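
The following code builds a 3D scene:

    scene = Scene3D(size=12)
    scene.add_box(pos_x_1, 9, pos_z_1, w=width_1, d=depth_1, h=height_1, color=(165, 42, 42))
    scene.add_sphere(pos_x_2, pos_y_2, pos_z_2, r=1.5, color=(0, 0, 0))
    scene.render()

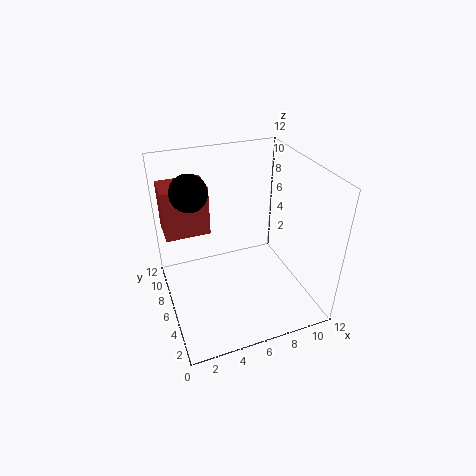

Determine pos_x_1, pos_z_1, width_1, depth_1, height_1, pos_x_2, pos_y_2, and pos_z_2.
pos_x_1 = 0.5; pos_z_1 = 5; width_1 = 4; depth_1 = 3; height_1 = 4.5; pos_x_2 = 2.5; pos_y_2 = 7.5; pos_z_2 = 10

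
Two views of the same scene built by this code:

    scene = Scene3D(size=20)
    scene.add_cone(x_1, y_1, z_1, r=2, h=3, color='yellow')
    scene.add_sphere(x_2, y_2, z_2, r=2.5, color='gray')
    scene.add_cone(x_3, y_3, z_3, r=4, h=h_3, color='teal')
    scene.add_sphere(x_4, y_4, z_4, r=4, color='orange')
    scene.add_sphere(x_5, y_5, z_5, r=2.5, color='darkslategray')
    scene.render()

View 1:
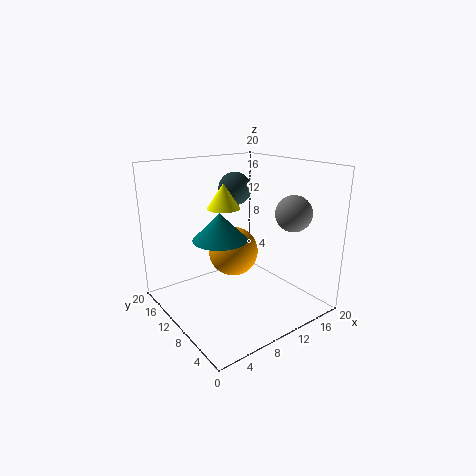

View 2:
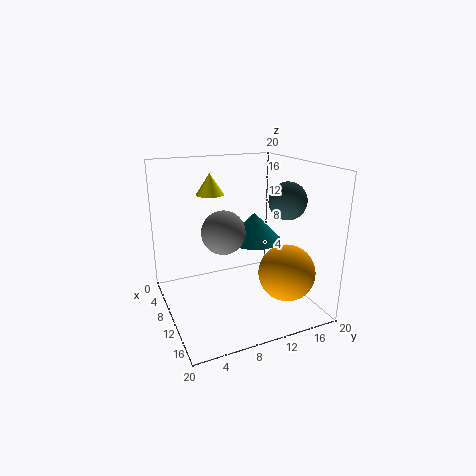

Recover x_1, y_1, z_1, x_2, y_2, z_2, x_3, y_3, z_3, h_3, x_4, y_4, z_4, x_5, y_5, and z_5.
x_1 = 6, y_1 = 7.5, z_1 = 15.5, x_2 = 16, y_2 = 5.5, z_2 = 13.5, x_3 = 9, y_3 = 13, z_3 = 9, h_3 = 4, x_4 = 13.5, y_4 = 16, z_4 = 5, x_5 = 13.5, y_5 = 15.5, z_5 = 15.5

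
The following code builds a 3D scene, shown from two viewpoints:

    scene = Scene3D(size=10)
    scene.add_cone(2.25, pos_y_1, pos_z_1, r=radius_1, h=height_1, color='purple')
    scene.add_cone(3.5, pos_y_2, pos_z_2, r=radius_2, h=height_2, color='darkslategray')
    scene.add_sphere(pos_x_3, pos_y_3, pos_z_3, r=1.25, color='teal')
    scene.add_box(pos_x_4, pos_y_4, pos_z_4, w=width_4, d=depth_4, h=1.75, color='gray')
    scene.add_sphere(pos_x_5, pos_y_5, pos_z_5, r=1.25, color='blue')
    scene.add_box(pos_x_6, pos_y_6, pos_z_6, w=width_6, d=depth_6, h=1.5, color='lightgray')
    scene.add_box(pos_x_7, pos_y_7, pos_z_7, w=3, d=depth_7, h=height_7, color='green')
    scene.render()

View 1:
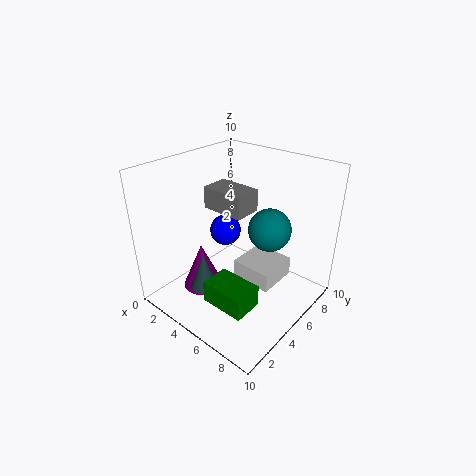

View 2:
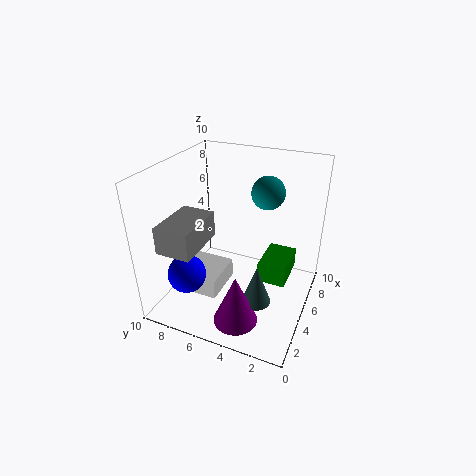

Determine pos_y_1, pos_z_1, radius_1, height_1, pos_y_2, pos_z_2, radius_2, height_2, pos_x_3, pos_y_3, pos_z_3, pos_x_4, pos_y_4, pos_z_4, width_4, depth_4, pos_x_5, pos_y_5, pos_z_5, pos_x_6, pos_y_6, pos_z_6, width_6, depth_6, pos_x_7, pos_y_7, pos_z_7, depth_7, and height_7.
pos_y_1 = 4, pos_z_1 = 0.25, radius_1 = 1.5, height_1 = 3.5, pos_y_2 = 3, pos_z_2 = 1.25, radius_2 = 1, height_2 = 2.75, pos_x_3 = 8.25, pos_y_3 = 4, pos_z_3 = 7.25, pos_x_4 = 0.5, pos_y_4 = 6.25, pos_z_4 = 5.5, width_4 = 3.5, depth_4 = 2.25, pos_x_5 = 1.75, pos_y_5 = 7.25, pos_z_5 = 3.5, pos_x_6 = 3.5, pos_y_6 = 6.25, pos_z_6 = 0.25, width_6 = 3.25, depth_6 = 3.25, pos_x_7 = 5, pos_y_7 = 1.5, pos_z_7 = 1.75, depth_7 = 2, height_7 = 1.5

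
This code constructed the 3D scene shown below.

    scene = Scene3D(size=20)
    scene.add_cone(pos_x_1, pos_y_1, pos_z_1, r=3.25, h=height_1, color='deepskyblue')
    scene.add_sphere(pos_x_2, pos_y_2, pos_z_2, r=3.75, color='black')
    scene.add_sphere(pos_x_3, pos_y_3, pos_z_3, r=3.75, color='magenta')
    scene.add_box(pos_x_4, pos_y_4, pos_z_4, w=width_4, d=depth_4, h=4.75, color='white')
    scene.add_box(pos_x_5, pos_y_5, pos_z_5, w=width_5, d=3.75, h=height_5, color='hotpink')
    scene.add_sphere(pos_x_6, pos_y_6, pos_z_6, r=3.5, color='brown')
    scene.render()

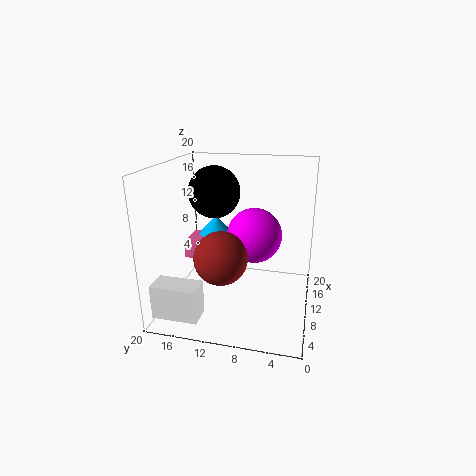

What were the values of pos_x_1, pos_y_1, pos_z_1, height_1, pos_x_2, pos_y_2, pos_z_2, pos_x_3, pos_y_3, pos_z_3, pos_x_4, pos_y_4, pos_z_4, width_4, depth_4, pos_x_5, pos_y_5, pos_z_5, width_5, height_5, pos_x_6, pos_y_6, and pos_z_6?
pos_x_1 = 14.25, pos_y_1 = 14.5, pos_z_1 = 8, height_1 = 3.5, pos_x_2 = 13, pos_y_2 = 14.25, pos_z_2 = 15.5, pos_x_3 = 10.25, pos_y_3 = 7.75, pos_z_3 = 10.5, pos_x_4 = 2.25, pos_y_4 = 13.75, pos_z_4 = 0.5, width_4 = 3.25, depth_4 = 6.25, pos_x_5 = 9.75, pos_y_5 = 14.25, pos_z_5 = 6.25, width_5 = 5, height_5 = 2.5, pos_x_6 = 5.75, pos_y_6 = 11.25, pos_z_6 = 8.75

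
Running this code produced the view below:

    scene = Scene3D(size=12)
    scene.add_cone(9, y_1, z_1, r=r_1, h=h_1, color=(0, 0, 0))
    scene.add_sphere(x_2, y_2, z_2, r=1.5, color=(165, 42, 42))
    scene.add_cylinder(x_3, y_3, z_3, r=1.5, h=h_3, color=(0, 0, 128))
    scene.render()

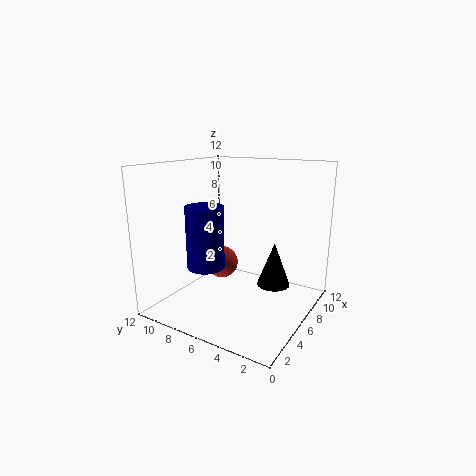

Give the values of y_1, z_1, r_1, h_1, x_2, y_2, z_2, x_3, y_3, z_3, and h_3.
y_1 = 4, z_1 = 1, r_1 = 1.5, h_1 = 4, x_2 = 8, y_2 = 9, z_2 = 2.5, x_3 = 3.5, y_3 = 7.5, z_3 = 4, h_3 = 5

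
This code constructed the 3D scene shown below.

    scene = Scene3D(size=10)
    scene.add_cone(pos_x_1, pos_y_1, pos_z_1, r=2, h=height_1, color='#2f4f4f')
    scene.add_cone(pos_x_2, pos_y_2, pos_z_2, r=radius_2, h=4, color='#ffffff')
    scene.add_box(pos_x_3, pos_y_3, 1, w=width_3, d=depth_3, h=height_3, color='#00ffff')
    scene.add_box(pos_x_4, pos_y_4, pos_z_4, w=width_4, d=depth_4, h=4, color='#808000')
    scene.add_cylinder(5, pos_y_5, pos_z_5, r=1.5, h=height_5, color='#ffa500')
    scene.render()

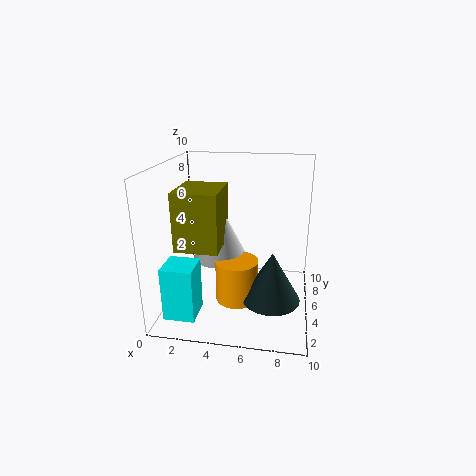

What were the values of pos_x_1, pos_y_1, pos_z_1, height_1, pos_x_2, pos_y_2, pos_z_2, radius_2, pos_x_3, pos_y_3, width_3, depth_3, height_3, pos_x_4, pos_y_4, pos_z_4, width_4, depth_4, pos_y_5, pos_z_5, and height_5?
pos_x_1 = 7.5
pos_y_1 = 4
pos_z_1 = 1
height_1 = 3.5
pos_x_2 = 3.5
pos_y_2 = 6
pos_z_2 = 3
radius_2 = 2
pos_x_3 = 1
pos_y_3 = 0.5
width_3 = 2
depth_3 = 2
height_3 = 3.5
pos_x_4 = 1
pos_y_4 = 3
pos_z_4 = 4.5
width_4 = 3
depth_4 = 3.5
pos_y_5 = 4.5
pos_z_5 = 0.5
height_5 = 3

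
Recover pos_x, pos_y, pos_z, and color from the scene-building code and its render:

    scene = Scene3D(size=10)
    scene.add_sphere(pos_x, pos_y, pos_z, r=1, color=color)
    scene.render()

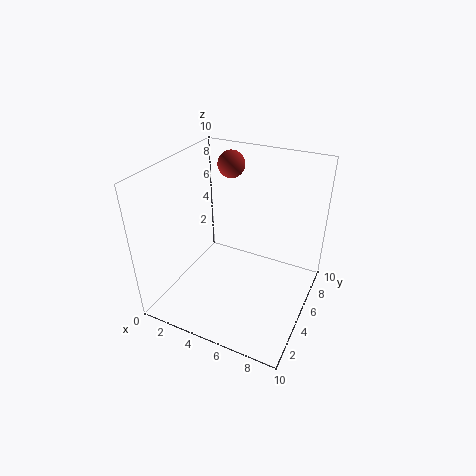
pos_x = 3, pos_y = 8, pos_z = 9, color = 'brown'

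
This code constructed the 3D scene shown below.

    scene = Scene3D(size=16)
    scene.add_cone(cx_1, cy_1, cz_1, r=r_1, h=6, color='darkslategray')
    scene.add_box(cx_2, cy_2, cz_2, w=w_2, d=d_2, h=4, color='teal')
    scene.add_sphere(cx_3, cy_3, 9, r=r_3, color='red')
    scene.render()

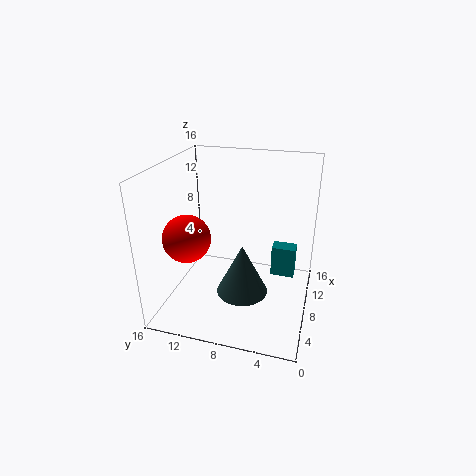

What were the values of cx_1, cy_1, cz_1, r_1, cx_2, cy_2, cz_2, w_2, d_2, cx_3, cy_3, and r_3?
cx_1 = 8
cy_1 = 7.5
cz_1 = 1
r_1 = 3
cx_2 = 13
cy_2 = 2
cz_2 = 0.5
w_2 = 2
d_2 = 3
cx_3 = 4.5
cy_3 = 12.5
r_3 = 2.5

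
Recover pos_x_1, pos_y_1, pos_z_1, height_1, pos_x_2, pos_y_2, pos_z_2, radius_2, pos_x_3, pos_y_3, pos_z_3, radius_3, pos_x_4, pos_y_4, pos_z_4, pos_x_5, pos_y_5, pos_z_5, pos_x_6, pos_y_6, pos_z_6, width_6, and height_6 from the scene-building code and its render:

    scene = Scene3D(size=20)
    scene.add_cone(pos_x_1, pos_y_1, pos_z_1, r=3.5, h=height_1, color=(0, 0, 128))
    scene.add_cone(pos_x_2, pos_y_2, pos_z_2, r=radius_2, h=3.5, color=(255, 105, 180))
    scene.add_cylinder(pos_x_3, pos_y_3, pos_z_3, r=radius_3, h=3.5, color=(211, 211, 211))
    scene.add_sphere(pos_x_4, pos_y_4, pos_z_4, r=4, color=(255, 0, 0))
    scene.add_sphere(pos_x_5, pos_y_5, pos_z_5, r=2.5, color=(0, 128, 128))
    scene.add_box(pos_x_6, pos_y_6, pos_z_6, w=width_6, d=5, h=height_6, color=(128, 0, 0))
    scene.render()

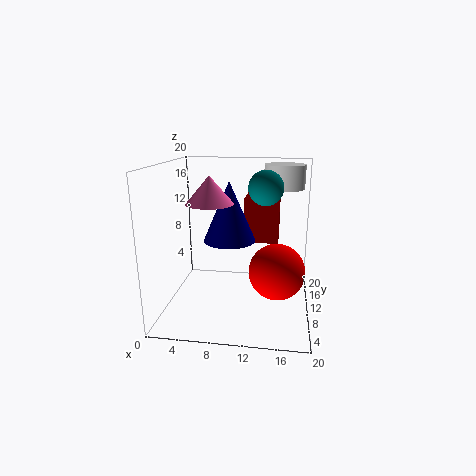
pos_x_1 = 9; pos_y_1 = 9; pos_z_1 = 10; height_1 = 8; pos_x_2 = 7; pos_y_2 = 6.5; pos_z_2 = 15.5; radius_2 = 3; pos_x_3 = 16; pos_y_3 = 16; pos_z_3 = 16; radius_3 = 3; pos_x_4 = 15.5; pos_y_4 = 10.5; pos_z_4 = 5; pos_x_5 = 13.5; pos_y_5 = 13; pos_z_5 = 16.5; pos_x_6 = 10.5; pos_y_6 = 12.5; pos_z_6 = 8.5; width_6 = 5; height_6 = 6.5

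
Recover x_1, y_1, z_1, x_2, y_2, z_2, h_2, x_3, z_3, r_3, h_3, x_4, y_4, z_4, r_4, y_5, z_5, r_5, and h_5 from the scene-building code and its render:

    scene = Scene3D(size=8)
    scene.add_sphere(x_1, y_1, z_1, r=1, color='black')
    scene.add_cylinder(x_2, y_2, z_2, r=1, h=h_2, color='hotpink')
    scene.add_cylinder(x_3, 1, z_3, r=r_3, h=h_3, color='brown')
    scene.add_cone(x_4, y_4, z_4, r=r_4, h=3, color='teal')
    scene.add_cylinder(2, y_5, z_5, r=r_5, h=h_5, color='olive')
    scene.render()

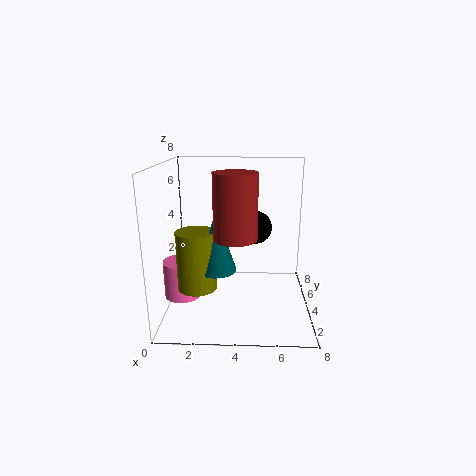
x_1 = 5, y_1 = 6, z_1 = 4, x_2 = 1, y_2 = 3, z_2 = 1, h_2 = 2, x_3 = 4, z_3 = 5, r_3 = 1, h_3 = 3, x_4 = 3, y_4 = 2, z_4 = 3, r_4 = 1, y_5 = 2, z_5 = 2, r_5 = 1, h_5 = 3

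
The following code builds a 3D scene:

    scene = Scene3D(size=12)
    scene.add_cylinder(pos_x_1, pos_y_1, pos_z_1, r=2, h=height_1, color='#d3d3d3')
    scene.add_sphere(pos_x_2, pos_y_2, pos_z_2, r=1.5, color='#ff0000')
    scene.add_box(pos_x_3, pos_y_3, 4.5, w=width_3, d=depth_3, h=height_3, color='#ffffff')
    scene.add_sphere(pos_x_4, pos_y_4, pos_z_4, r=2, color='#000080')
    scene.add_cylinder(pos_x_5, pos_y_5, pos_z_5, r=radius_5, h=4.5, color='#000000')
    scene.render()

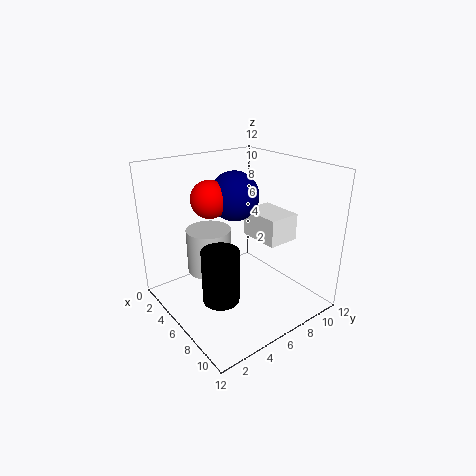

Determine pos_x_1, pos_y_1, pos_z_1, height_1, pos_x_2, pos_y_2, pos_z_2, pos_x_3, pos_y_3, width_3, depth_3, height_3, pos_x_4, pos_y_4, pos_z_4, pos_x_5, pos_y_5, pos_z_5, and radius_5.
pos_x_1 = 3; pos_y_1 = 5; pos_z_1 = 2; height_1 = 4; pos_x_2 = 5; pos_y_2 = 4; pos_z_2 = 9.5; pos_x_3 = 3; pos_y_3 = 9; width_3 = 4; depth_3 = 3; height_3 = 2.5; pos_x_4 = 5.5; pos_y_4 = 6; pos_z_4 = 9.5; pos_x_5 = 7; pos_y_5 = 3.5; pos_z_5 = 1.5; radius_5 = 1.5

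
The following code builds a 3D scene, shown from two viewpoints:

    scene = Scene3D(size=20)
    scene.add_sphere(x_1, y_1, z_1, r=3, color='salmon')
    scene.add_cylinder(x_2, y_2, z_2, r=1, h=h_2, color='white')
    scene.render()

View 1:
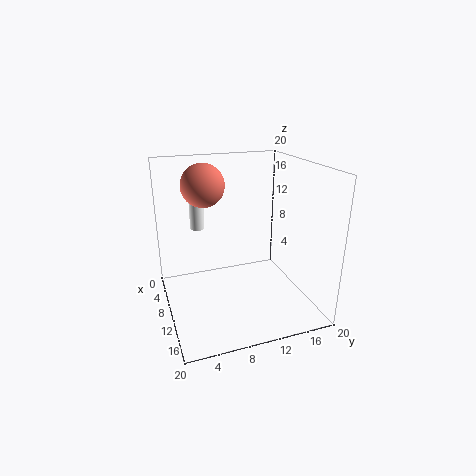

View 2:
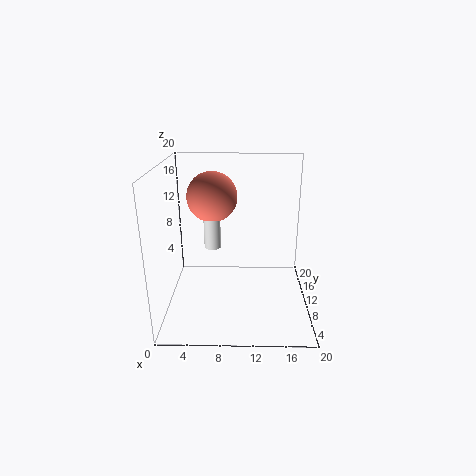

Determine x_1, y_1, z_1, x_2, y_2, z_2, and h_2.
x_1 = 7, y_1 = 6, z_1 = 17, x_2 = 7, y_2 = 5, z_2 = 11, h_2 = 6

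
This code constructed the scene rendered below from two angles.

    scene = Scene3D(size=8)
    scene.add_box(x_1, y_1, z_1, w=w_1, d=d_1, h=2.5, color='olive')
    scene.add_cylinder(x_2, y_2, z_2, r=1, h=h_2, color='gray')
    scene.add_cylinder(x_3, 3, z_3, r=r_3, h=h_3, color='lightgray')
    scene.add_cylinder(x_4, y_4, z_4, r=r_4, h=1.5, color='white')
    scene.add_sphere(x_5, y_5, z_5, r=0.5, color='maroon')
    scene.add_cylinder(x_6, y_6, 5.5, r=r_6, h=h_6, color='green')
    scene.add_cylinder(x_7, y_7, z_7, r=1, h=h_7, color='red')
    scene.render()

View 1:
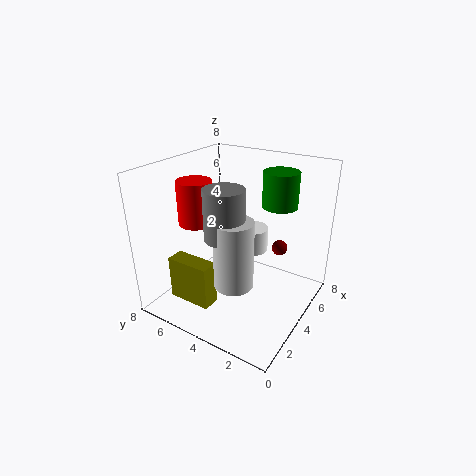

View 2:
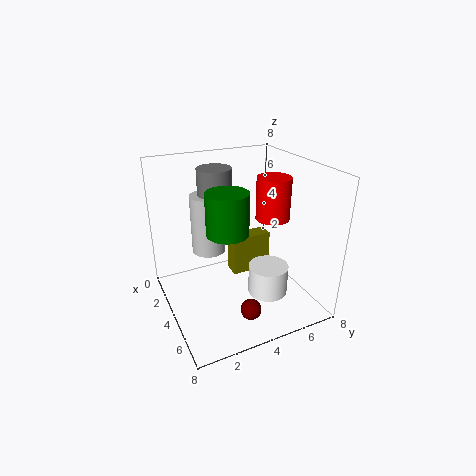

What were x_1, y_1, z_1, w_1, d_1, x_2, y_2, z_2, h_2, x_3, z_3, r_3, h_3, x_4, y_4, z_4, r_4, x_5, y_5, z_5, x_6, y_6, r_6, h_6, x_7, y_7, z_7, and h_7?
x_1 = 1.5, y_1 = 4.5, z_1 = 0.5, w_1 = 1, d_1 = 2.5, x_2 = 2, y_2 = 3.5, z_2 = 5, h_2 = 2.5, x_3 = 2, z_3 = 2.5, r_3 = 1, h_3 = 3.5, x_4 = 6.5, y_4 = 4.5, z_4 = 2, r_4 = 1, x_5 = 7.5, y_5 = 3, z_5 = 2, x_6 = 6, y_6 = 2.5, r_6 = 1, h_6 = 2, x_7 = 3.5, y_7 = 6.5, z_7 = 4.5, h_7 = 2.5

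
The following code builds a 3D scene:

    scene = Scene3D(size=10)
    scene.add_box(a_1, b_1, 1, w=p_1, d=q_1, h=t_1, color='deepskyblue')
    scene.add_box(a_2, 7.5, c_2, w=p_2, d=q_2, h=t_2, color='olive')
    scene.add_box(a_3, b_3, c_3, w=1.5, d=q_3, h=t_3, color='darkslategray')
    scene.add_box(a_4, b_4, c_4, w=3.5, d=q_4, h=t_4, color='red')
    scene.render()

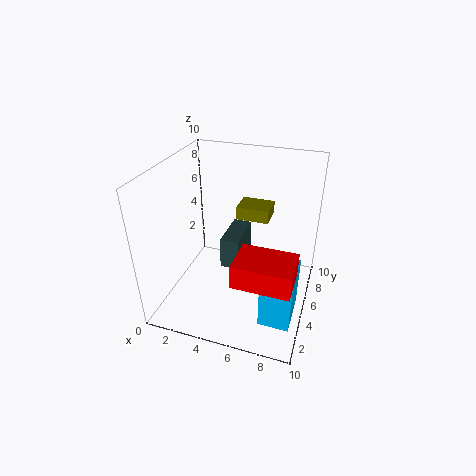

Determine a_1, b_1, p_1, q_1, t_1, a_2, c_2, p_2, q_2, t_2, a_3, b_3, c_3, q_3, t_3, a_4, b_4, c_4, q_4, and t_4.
a_1 = 7.5; b_1 = 1.5; p_1 = 2; q_1 = 3; t_1 = 3.5; a_2 = 4; c_2 = 5; p_2 = 2.5; q_2 = 2; t_2 = 1; a_3 = 3; b_3 = 6.5; c_3 = 1; q_3 = 3.5; t_3 = 2.5; a_4 = 6; b_4 = 0.5; c_4 = 4.5; q_4 = 2.5; t_4 = 1.5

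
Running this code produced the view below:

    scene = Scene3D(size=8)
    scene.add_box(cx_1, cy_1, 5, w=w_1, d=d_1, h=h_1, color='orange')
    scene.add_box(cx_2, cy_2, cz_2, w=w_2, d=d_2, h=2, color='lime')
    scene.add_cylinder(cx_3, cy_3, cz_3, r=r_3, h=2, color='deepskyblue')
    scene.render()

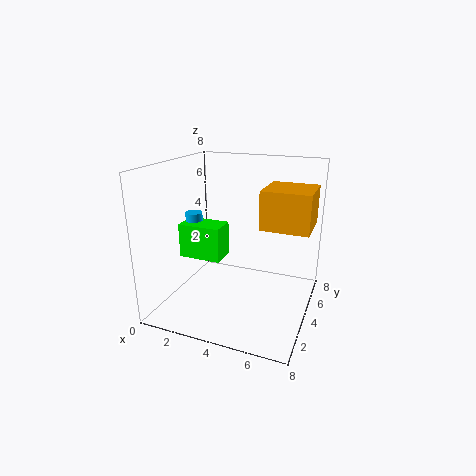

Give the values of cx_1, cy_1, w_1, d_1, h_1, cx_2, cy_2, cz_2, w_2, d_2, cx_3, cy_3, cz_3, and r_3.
cx_1 = 5.5; cy_1 = 3; w_1 = 2.5; d_1 = 2.5; h_1 = 2; cx_2 = 0.5; cy_2 = 3.5; cz_2 = 2.5; w_2 = 2.5; d_2 = 1.5; cx_3 = 1; cy_3 = 4.5; cz_3 = 3; r_3 = 0.5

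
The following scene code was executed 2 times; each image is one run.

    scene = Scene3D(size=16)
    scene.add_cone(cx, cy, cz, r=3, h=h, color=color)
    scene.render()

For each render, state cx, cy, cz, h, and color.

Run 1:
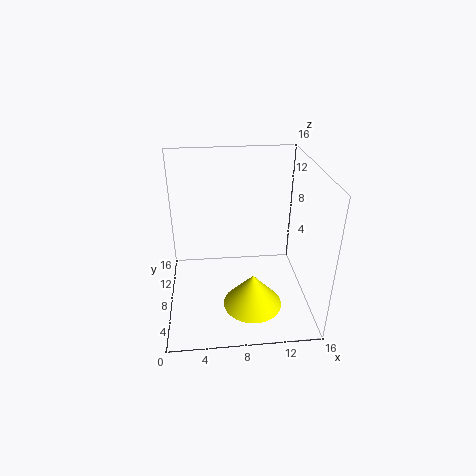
cx = 9
cy = 3
cz = 3
h = 3.5
color = 'yellow'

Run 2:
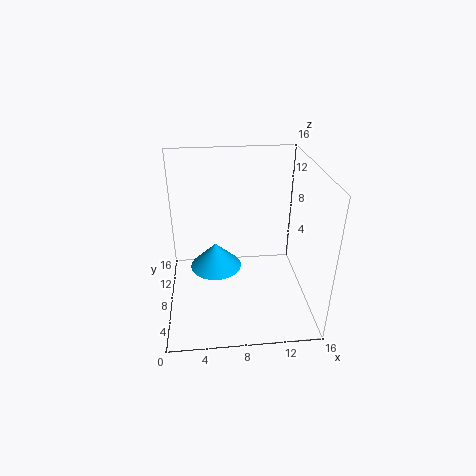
cx = 5.5
cy = 9.5
cz = 3.5
h = 3
color = 'deepskyblue'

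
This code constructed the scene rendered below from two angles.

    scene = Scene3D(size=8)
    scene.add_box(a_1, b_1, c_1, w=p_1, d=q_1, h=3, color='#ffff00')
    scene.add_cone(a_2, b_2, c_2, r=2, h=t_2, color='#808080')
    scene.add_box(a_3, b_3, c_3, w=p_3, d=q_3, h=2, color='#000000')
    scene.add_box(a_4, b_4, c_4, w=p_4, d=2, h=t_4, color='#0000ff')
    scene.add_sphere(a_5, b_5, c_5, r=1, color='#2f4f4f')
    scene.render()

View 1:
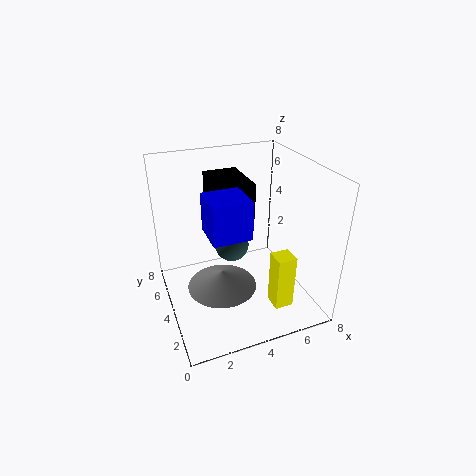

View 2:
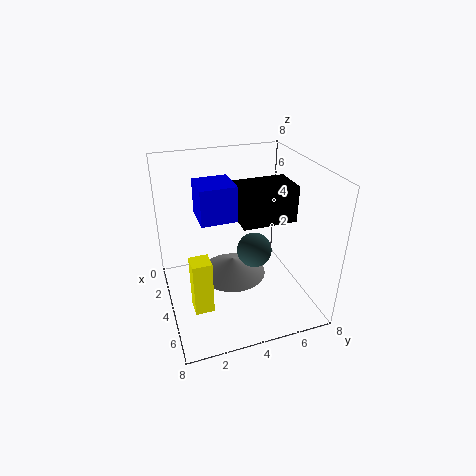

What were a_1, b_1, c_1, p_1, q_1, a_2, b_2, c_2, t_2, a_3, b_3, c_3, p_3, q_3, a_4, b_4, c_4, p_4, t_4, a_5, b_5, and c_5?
a_1 = 5
b_1 = 1
c_1 = 1
p_1 = 1
q_1 = 1
a_2 = 3
b_2 = 4
c_2 = 1
t_2 = 1
a_3 = 3
b_3 = 4
c_3 = 5
p_3 = 2
q_3 = 3
a_4 = 2
b_4 = 2
c_4 = 5
p_4 = 2
t_4 = 2
a_5 = 4
b_5 = 5
c_5 = 3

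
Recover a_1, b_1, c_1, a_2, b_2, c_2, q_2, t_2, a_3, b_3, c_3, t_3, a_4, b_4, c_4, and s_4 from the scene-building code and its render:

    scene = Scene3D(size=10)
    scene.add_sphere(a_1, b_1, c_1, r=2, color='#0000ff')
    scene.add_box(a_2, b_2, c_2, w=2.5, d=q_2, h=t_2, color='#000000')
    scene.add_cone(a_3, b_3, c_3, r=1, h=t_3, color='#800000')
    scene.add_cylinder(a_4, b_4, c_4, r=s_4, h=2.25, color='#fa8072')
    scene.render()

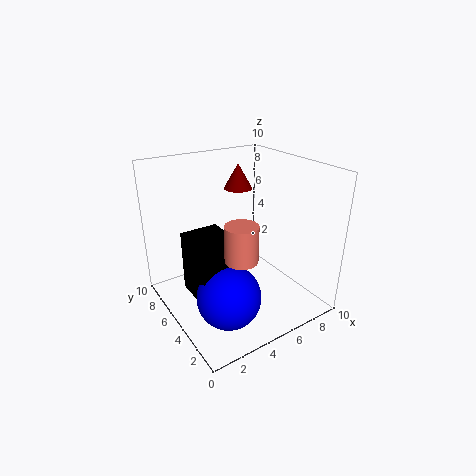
a_1 = 2.5, b_1 = 2.25, c_1 = 2.75, a_2 = 1, b_2 = 2.5, c_2 = 2.25, q_2 = 3, t_2 = 4, a_3 = 6, b_3 = 6.5, c_3 = 8, t_3 = 1.75, a_4 = 3.25, b_4 = 2, c_4 = 5.25, s_4 = 1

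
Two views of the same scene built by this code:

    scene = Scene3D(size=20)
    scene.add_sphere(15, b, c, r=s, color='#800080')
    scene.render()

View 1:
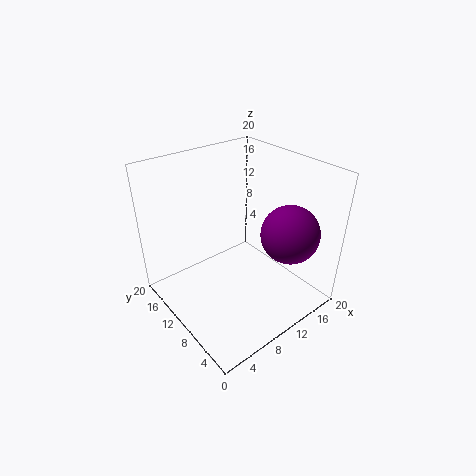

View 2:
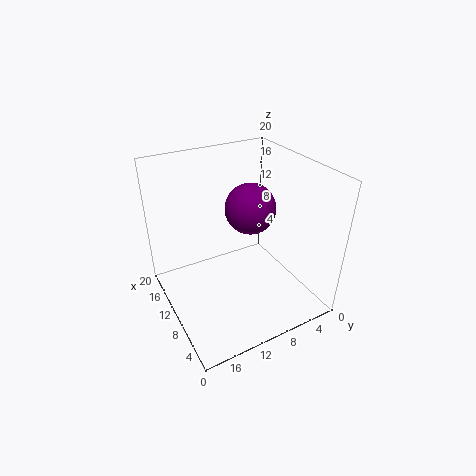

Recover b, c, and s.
b = 5
c = 11
s = 4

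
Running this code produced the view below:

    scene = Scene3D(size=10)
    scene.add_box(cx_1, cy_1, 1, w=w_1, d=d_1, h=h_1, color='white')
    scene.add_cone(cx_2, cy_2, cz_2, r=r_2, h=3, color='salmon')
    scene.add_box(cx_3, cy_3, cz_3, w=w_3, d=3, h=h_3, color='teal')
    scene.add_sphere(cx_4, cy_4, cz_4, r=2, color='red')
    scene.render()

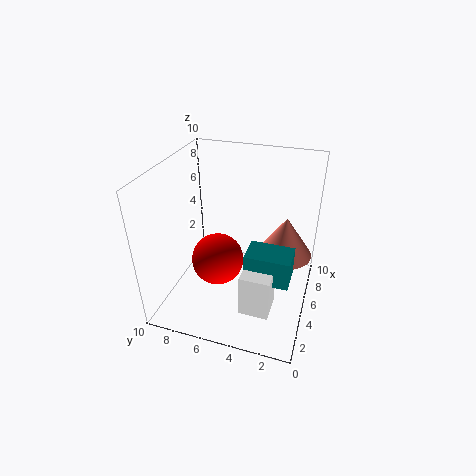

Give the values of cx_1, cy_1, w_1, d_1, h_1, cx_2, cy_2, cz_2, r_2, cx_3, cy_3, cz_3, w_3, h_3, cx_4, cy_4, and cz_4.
cx_1 = 2, cy_1 = 2, w_1 = 2, d_1 = 2, h_1 = 3, cx_2 = 7, cy_2 = 2, cz_2 = 3, r_2 = 2, cx_3 = 3, cy_3 = 1, cz_3 = 3, w_3 = 2, h_3 = 2, cx_4 = 6, cy_4 = 7, cz_4 = 2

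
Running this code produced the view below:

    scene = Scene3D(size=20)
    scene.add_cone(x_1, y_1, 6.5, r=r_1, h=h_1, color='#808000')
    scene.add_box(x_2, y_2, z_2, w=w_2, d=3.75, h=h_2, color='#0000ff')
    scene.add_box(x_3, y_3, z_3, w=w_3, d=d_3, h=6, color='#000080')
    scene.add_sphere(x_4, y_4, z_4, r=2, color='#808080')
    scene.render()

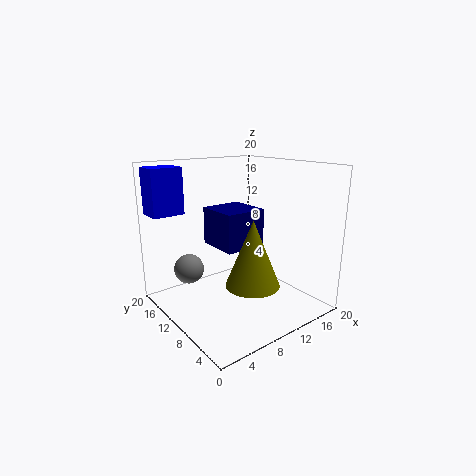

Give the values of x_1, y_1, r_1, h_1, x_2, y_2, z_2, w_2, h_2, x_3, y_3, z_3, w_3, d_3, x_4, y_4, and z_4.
x_1 = 7, y_1 = 3.25, r_1 = 3.25, h_1 = 8, x_2 = 0.5, y_2 = 15.75, z_2 = 13, w_2 = 4.5, h_2 = 6.5, x_3 = 10.5, y_3 = 12.75, z_3 = 6.5, w_3 = 6.75, d_3 = 7, x_4 = 3.5, y_4 = 12.5, z_4 = 6.25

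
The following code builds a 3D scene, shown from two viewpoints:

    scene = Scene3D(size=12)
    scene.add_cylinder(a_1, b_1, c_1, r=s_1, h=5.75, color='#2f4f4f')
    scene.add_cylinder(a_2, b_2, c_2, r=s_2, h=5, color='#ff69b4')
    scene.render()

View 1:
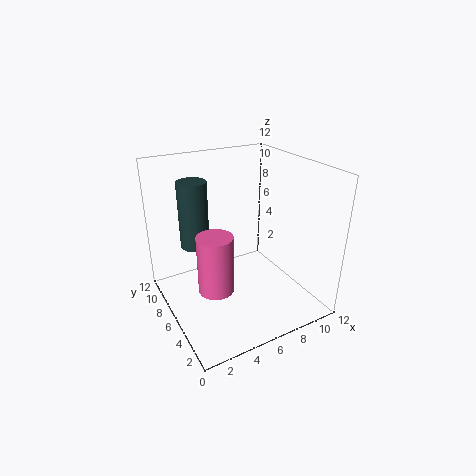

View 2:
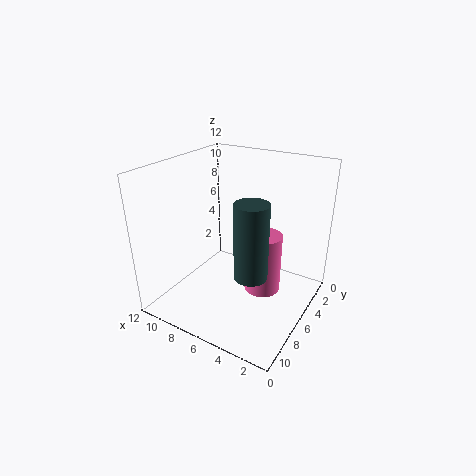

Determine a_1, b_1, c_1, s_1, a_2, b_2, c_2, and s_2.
a_1 = 3.25, b_1 = 8.75, c_1 = 4.75, s_1 = 1.25, a_2 = 3.75, b_2 = 5.75, c_2 = 1.75, s_2 = 1.5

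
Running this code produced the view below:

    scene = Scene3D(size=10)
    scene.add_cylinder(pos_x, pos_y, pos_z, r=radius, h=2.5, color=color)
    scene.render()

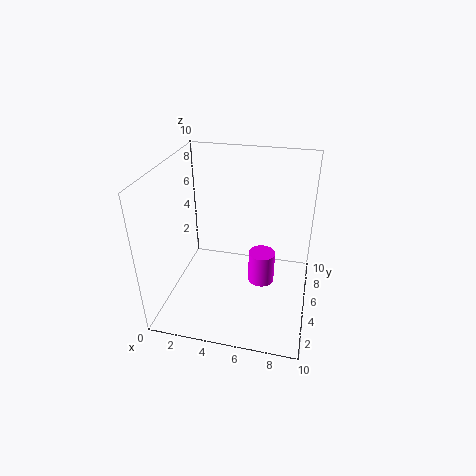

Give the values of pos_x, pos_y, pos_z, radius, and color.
pos_x = 6.5
pos_y = 6.5
pos_z = 0.5
radius = 1
color = 'magenta'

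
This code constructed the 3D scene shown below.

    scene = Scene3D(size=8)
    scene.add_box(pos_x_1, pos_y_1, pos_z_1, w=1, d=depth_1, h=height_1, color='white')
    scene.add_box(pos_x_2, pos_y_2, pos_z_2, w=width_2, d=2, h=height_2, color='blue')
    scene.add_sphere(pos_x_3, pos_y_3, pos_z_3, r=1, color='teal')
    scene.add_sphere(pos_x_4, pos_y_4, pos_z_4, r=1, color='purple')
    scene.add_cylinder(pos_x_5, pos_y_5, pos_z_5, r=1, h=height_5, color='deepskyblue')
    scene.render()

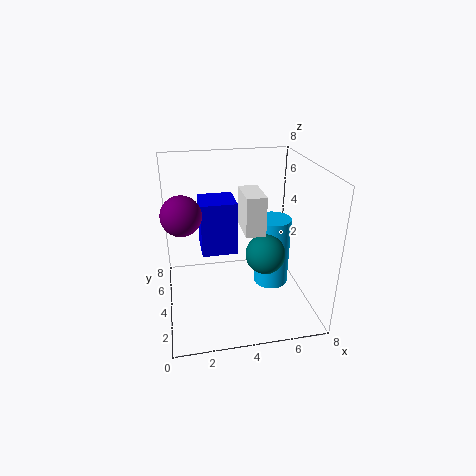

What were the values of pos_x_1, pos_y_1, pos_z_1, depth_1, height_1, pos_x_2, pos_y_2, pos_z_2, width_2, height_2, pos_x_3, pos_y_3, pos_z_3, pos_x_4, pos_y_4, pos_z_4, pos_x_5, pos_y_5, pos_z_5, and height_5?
pos_x_1 = 4, pos_y_1 = 2, pos_z_1 = 5, depth_1 = 2, height_1 = 2, pos_x_2 = 2, pos_y_2 = 4, pos_z_2 = 3, width_2 = 2, height_2 = 3, pos_x_3 = 5, pos_y_3 = 2, pos_z_3 = 4, pos_x_4 = 1, pos_y_4 = 3, pos_z_4 = 6, pos_x_5 = 6, pos_y_5 = 4, pos_z_5 = 1, height_5 = 4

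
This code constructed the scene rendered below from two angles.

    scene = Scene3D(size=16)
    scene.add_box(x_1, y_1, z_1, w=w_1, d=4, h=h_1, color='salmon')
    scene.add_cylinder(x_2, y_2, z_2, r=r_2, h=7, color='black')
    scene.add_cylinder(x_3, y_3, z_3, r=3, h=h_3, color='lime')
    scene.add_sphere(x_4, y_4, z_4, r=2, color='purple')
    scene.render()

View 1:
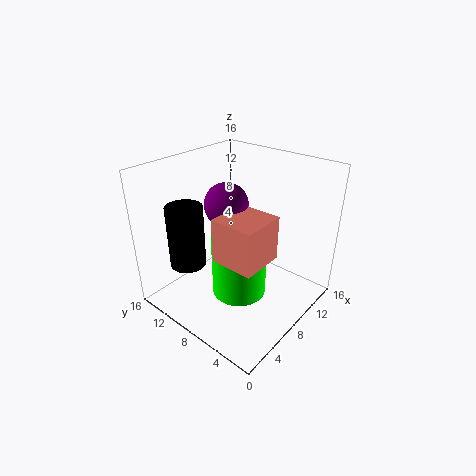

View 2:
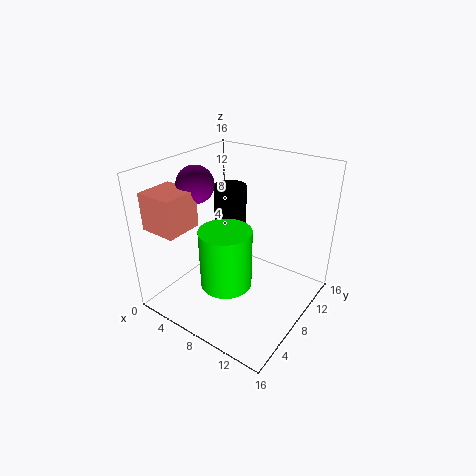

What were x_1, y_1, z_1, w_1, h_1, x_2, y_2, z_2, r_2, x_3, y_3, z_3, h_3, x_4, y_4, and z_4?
x_1 = 1
y_1 = 1
z_1 = 10
w_1 = 4
h_1 = 4
x_2 = 4
y_2 = 12
z_2 = 5
r_2 = 2
x_3 = 7
y_3 = 7
z_3 = 2
h_3 = 7
x_4 = 4
y_4 = 6
z_4 = 14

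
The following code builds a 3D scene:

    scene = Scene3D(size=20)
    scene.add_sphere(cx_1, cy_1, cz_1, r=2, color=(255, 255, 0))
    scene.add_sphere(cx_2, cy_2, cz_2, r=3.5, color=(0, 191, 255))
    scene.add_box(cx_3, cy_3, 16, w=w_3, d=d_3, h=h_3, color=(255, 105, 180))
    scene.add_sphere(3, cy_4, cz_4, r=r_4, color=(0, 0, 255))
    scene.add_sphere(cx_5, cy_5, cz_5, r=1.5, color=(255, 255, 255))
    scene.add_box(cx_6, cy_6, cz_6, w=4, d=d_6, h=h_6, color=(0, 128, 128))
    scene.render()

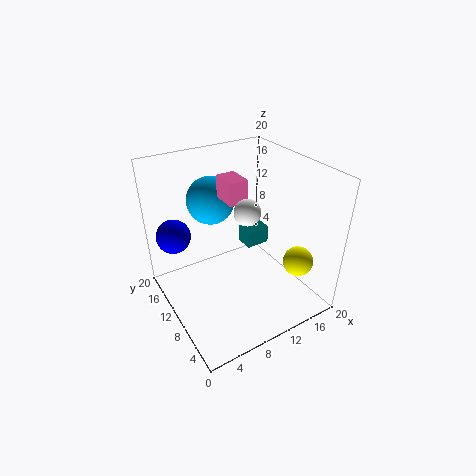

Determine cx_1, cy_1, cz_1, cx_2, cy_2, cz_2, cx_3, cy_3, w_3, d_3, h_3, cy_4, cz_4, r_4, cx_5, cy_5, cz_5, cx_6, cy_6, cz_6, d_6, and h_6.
cx_1 = 15.5
cy_1 = 3.5
cz_1 = 8
cx_2 = 9
cy_2 = 16
cz_2 = 13.5
cx_3 = 8
cy_3 = 8.5
w_3 = 2.5
d_3 = 3.5
h_3 = 3
cy_4 = 16.5
cz_4 = 9
r_4 = 2.5
cx_5 = 7.5
cy_5 = 4
cz_5 = 17.5
cx_6 = 15.5
cy_6 = 15.5
cz_6 = 3
d_6 = 3
h_6 = 3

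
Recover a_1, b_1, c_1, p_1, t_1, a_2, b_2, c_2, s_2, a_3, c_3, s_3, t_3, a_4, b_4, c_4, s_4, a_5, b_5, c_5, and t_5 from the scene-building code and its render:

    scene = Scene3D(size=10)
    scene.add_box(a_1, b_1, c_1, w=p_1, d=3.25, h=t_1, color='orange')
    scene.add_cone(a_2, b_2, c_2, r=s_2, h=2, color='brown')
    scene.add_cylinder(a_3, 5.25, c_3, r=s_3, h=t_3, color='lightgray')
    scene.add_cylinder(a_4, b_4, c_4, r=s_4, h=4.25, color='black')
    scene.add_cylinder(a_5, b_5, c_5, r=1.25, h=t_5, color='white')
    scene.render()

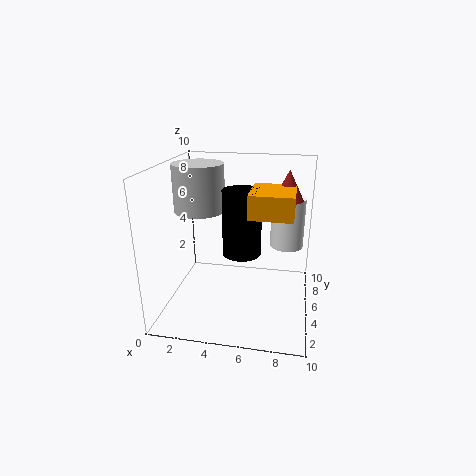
a_1 = 6; b_1 = 2.5; c_1 = 7.25; p_1 = 2.75; t_1 = 1.5; a_2 = 8.25; b_2 = 5.5; c_2 = 7.75; s_2 = 1; a_3 = 2.25; c_3 = 6.75; s_3 = 1.75; t_3 = 3.25; a_4 = 5.5; b_4 = 3.75; c_4 = 4.5; s_4 = 1.25; a_5 = 8.25; b_5 = 7.75; c_5 = 3.5; t_5 = 3.75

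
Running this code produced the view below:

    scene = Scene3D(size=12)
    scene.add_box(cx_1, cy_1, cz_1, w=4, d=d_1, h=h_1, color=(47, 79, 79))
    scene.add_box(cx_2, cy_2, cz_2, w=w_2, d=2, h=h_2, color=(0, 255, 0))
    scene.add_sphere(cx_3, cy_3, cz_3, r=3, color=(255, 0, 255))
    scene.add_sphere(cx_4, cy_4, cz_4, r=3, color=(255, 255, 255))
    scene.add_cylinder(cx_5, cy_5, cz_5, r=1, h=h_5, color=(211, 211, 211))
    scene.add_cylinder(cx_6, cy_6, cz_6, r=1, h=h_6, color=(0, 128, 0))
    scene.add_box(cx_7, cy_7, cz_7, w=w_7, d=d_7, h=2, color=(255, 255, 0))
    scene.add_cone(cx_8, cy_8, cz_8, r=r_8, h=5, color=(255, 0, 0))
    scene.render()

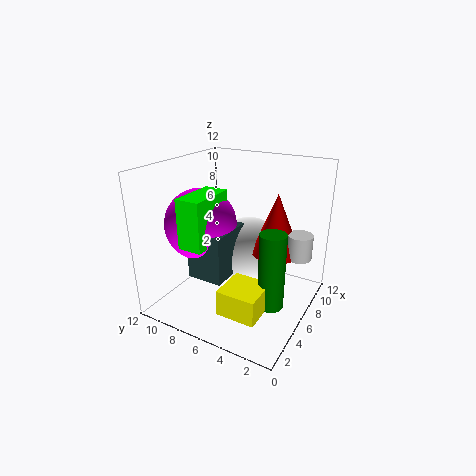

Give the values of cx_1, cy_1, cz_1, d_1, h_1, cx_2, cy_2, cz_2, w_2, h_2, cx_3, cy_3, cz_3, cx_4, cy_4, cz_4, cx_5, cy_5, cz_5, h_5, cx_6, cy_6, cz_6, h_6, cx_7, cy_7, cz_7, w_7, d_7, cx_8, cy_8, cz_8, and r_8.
cx_1 = 3; cy_1 = 6; cz_1 = 3; d_1 = 3; h_1 = 4; cx_2 = 2; cy_2 = 7; cz_2 = 6; w_2 = 4; h_2 = 4; cx_3 = 5; cy_3 = 9; cz_3 = 7; cx_4 = 8; cy_4 = 6; cz_4 = 4; cx_5 = 7; cy_5 = 1; cz_5 = 5; h_5 = 2; cx_6 = 4; cy_6 = 2; cz_6 = 2; h_6 = 6; cx_7 = 1; cy_7 = 2; cz_7 = 2; w_7 = 3; d_7 = 3; cx_8 = 7; cy_8 = 3; cz_8 = 5; r_8 = 2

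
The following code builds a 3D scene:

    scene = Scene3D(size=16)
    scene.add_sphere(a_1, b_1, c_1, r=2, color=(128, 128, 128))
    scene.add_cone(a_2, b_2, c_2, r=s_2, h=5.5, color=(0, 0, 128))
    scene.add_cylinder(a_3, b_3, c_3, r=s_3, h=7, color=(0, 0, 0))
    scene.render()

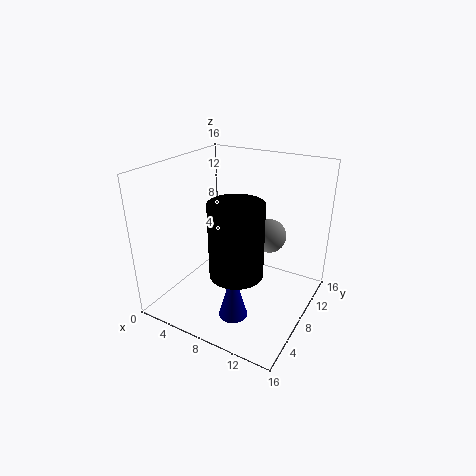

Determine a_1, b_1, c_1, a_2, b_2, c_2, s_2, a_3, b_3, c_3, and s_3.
a_1 = 10; b_1 = 12; c_1 = 7; a_2 = 10; b_2 = 3.5; c_2 = 1.5; s_2 = 1.5; a_3 = 11; b_3 = 2.5; c_3 = 7.5; s_3 = 2.5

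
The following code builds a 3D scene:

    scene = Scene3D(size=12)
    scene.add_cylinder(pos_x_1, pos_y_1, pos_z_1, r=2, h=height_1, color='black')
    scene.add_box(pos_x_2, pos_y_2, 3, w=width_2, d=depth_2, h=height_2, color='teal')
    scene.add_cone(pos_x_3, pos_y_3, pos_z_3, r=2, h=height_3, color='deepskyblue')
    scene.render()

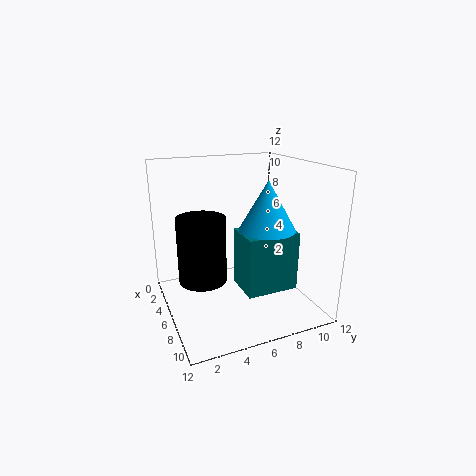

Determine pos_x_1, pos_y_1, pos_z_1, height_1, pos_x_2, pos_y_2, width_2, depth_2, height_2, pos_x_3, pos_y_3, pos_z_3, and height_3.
pos_x_1 = 5.5, pos_y_1 = 3, pos_z_1 = 2.5, height_1 = 5.5, pos_x_2 = 7.5, pos_y_2 = 5, width_2 = 3, depth_2 = 4, height_2 = 4.5, pos_x_3 = 10, pos_y_3 = 6.5, pos_z_3 = 8, height_3 = 3.5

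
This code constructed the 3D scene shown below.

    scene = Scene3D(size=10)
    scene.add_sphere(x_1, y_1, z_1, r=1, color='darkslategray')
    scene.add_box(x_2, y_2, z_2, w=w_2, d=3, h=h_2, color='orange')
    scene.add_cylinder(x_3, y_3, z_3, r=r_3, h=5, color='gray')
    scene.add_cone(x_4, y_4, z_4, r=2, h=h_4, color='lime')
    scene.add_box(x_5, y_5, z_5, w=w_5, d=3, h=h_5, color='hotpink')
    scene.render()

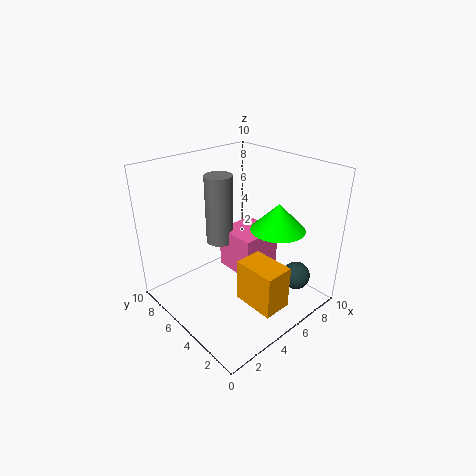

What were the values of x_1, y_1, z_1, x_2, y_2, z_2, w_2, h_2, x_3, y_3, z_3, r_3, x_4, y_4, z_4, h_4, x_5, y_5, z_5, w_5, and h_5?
x_1 = 8
y_1 = 2
z_1 = 2
x_2 = 4
y_2 = 1
z_2 = 1
w_2 = 2
h_2 = 3
x_3 = 5
y_3 = 7
z_3 = 4
r_3 = 1
x_4 = 8
y_4 = 4
z_4 = 5
h_4 = 2
x_5 = 5
y_5 = 4
z_5 = 2
w_5 = 3
h_5 = 3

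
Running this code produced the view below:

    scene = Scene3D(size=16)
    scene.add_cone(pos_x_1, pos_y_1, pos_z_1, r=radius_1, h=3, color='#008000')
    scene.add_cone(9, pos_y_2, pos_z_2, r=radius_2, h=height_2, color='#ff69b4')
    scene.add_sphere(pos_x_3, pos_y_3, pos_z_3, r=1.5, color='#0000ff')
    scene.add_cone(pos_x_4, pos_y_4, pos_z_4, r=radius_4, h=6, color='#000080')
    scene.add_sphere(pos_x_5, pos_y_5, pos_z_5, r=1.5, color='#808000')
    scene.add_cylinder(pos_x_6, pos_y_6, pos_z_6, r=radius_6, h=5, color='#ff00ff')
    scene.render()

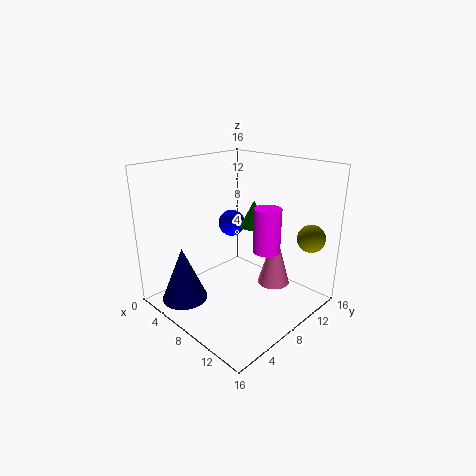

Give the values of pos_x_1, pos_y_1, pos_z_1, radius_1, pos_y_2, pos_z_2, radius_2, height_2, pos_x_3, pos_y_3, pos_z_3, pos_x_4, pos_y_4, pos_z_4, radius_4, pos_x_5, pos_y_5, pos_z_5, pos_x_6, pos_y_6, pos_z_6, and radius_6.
pos_x_1 = 8.5
pos_y_1 = 10
pos_z_1 = 9
radius_1 = 1.5
pos_y_2 = 13.5
pos_z_2 = 0.5
radius_2 = 2
height_2 = 7
pos_x_3 = 6
pos_y_3 = 9
pos_z_3 = 9
pos_x_4 = 5
pos_y_4 = 2.5
pos_z_4 = 1.5
radius_4 = 2.5
pos_x_5 = 14.5
pos_y_5 = 12.5
pos_z_5 = 8.5
pos_x_6 = 10.5
pos_y_6 = 10
pos_z_6 = 6.5
radius_6 = 1.5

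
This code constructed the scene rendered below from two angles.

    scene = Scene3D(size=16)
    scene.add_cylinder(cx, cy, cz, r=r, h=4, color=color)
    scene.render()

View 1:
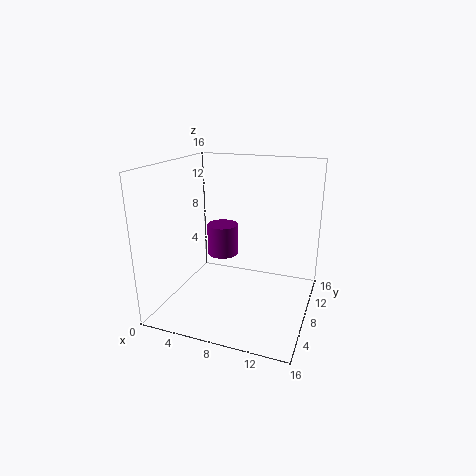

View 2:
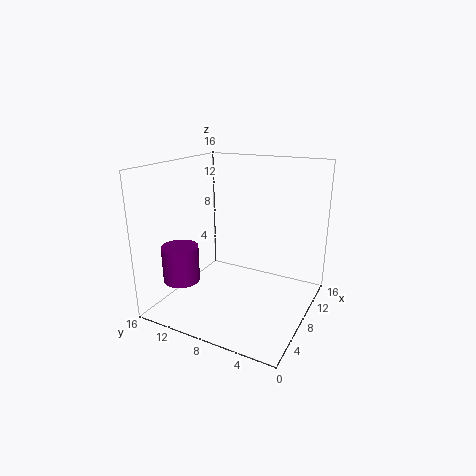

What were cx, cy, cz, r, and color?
cx = 4
cy = 13
cz = 3.5
r = 2
color = 'purple'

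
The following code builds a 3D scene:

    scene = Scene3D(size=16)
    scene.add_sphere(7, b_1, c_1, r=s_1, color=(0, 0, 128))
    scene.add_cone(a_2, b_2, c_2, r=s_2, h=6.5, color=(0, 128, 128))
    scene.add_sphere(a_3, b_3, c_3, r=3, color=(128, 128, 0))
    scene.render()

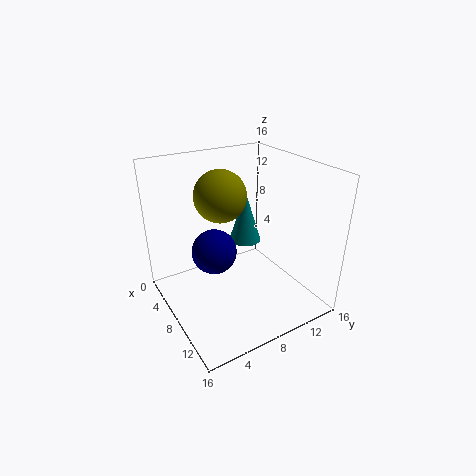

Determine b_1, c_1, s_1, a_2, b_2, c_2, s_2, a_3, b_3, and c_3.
b_1 = 5.5, c_1 = 6.5, s_1 = 2.5, a_2 = 4, b_2 = 11.5, c_2 = 5, s_2 = 2, a_3 = 5, b_3 = 7.5, c_3 = 12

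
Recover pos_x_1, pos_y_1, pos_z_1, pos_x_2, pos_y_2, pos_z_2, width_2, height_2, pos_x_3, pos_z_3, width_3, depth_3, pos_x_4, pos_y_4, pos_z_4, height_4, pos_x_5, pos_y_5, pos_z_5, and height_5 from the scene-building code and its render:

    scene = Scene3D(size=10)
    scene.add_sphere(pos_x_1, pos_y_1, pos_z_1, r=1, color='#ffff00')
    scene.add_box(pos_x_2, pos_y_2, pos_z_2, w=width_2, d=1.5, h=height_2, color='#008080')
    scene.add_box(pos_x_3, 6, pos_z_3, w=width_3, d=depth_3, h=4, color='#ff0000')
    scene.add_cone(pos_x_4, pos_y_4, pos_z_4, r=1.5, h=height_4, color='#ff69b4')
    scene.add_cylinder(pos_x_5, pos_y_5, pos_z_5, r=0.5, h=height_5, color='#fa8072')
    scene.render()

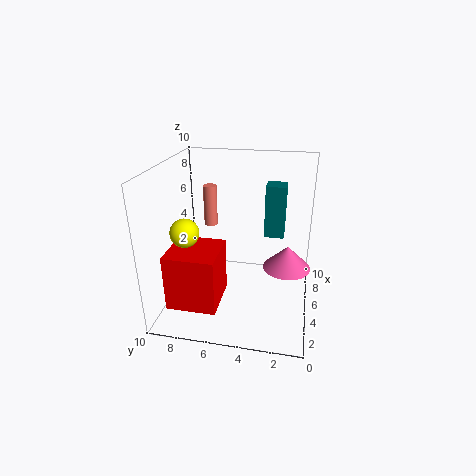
pos_x_1 = 4
pos_y_1 = 8.5
pos_z_1 = 5.5
pos_x_2 = 7.5
pos_y_2 = 2
pos_z_2 = 4
width_2 = 1.5
height_2 = 4
pos_x_3 = 2
pos_z_3 = 0.5
width_3 = 3.5
depth_3 = 3.5
pos_x_4 = 3.5
pos_y_4 = 1.5
pos_z_4 = 4
height_4 = 1.5
pos_x_5 = 7
pos_y_5 = 7.5
pos_z_5 = 5
height_5 = 3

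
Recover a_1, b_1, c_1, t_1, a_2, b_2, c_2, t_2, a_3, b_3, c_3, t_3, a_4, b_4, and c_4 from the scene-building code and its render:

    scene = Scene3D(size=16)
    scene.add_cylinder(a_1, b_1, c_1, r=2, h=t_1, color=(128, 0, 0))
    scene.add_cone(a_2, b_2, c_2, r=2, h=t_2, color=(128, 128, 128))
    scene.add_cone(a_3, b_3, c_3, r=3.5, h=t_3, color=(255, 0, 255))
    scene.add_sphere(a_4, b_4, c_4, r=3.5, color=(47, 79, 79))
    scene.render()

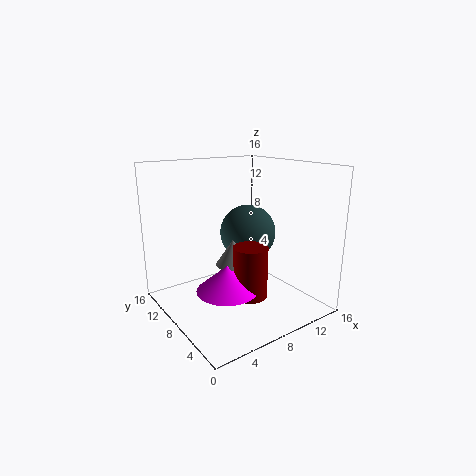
a_1 = 9
b_1 = 7
c_1 = 1
t_1 = 6
a_2 = 8
b_2 = 9
c_2 = 4.5
t_2 = 3
a_3 = 6.5
b_3 = 8
c_3 = 2
t_3 = 3
a_4 = 12
b_4 = 11.5
c_4 = 7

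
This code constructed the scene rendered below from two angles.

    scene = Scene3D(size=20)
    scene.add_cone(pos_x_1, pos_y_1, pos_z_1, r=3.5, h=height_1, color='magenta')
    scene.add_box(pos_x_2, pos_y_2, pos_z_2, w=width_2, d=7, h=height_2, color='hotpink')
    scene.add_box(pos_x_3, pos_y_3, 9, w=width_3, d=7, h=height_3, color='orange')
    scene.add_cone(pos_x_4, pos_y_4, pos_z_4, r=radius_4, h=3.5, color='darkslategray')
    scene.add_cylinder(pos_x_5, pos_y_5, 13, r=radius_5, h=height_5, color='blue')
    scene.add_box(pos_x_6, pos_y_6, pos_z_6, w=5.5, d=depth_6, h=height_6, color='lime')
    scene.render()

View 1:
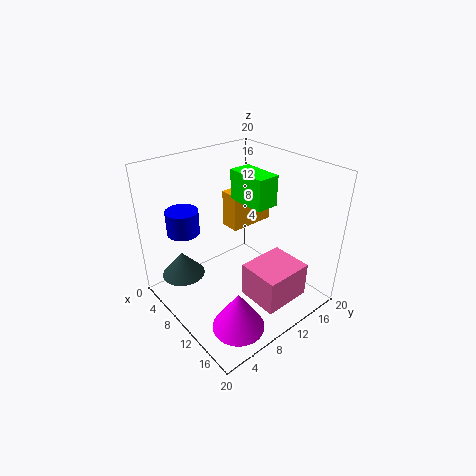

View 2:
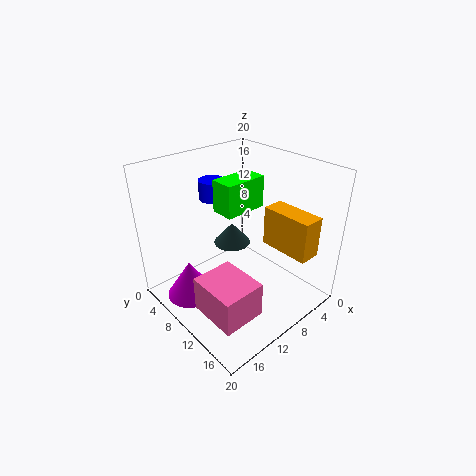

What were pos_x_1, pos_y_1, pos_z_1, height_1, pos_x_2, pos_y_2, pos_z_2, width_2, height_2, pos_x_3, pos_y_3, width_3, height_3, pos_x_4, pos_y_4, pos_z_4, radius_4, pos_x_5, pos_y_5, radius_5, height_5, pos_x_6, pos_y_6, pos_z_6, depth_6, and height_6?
pos_x_1 = 15.5; pos_y_1 = 5.5; pos_z_1 = 0.5; height_1 = 5.5; pos_x_2 = 11.5; pos_y_2 = 9.5; pos_z_2 = 1.5; width_2 = 6; height_2 = 5; pos_x_3 = 4; pos_y_3 = 12; width_3 = 3; height_3 = 5.5; pos_x_4 = 5.5; pos_y_4 = 3.5; pos_z_4 = 4.5; radius_4 = 3; pos_x_5 = 8.5; pos_y_5 = 2.5; radius_5 = 2; height_5 = 3; pos_x_6 = 8.5; pos_y_6 = 10; pos_z_6 = 15.5; depth_6 = 3; height_6 = 4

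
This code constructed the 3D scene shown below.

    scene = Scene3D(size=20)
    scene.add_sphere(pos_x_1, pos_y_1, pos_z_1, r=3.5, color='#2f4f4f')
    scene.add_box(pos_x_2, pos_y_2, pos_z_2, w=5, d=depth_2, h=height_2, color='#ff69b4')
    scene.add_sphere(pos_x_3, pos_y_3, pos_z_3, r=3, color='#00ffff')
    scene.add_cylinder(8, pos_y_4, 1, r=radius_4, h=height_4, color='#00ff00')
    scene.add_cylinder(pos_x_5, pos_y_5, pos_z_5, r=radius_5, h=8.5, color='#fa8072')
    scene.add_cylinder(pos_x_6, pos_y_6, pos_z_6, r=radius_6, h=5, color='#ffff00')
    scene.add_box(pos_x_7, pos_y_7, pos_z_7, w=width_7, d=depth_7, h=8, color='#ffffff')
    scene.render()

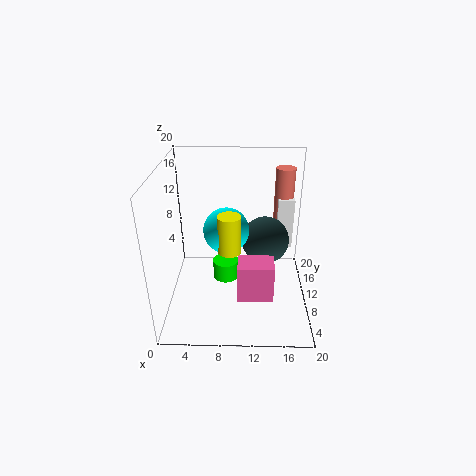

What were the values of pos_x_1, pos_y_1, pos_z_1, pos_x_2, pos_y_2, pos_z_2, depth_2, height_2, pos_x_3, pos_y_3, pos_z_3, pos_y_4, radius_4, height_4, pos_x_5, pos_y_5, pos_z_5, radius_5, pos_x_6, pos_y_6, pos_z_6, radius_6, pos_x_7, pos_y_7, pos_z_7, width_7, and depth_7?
pos_x_1 = 14
pos_y_1 = 13
pos_z_1 = 8
pos_x_2 = 10
pos_y_2 = 6
pos_z_2 = 2
depth_2 = 3.5
height_2 = 5.5
pos_x_3 = 8.5
pos_y_3 = 8.5
pos_z_3 = 12
pos_y_4 = 13.5
radius_4 = 2
height_4 = 3
pos_x_5 = 17
pos_y_5 = 18
pos_z_5 = 9
radius_5 = 1.5
pos_x_6 = 9
pos_y_6 = 6.5
pos_z_6 = 10
radius_6 = 1.5
pos_x_7 = 16
pos_y_7 = 16
pos_z_7 = 5
width_7 = 2.5
depth_7 = 3.5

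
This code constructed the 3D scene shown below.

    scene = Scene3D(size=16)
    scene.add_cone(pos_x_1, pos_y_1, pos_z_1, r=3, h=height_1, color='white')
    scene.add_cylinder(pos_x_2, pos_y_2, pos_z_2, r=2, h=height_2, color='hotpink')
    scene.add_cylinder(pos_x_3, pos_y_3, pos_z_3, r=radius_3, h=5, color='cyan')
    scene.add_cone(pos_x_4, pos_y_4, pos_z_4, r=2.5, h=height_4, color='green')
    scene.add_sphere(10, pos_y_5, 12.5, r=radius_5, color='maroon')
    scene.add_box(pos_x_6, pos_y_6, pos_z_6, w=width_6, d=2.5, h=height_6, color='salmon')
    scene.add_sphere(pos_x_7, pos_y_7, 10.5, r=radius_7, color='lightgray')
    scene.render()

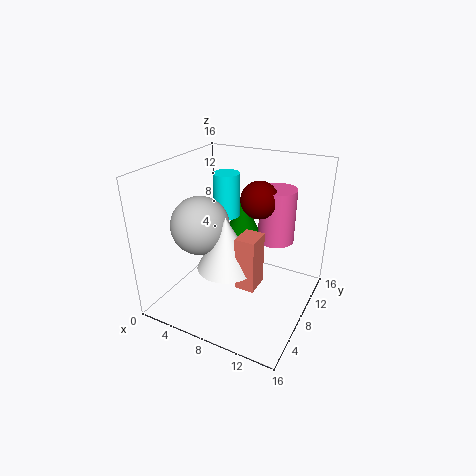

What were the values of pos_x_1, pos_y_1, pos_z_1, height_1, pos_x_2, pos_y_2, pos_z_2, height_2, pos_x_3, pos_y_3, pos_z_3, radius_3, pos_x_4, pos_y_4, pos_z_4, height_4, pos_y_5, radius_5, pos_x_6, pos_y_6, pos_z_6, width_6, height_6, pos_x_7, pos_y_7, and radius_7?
pos_x_1 = 8.5
pos_y_1 = 4.5
pos_z_1 = 6.5
height_1 = 5.5
pos_x_2 = 11.5
pos_y_2 = 10.5
pos_z_2 = 7.5
height_2 = 6
pos_x_3 = 5.5
pos_y_3 = 10
pos_z_3 = 9.5
radius_3 = 1.5
pos_x_4 = 6
pos_y_4 = 13
pos_z_4 = 5.5
height_4 = 5
pos_y_5 = 9
radius_5 = 2
pos_x_6 = 10
pos_y_6 = 3.5
pos_z_6 = 5
width_6 = 2
height_6 = 5.5
pos_x_7 = 5.5
pos_y_7 = 4.5
radius_7 = 3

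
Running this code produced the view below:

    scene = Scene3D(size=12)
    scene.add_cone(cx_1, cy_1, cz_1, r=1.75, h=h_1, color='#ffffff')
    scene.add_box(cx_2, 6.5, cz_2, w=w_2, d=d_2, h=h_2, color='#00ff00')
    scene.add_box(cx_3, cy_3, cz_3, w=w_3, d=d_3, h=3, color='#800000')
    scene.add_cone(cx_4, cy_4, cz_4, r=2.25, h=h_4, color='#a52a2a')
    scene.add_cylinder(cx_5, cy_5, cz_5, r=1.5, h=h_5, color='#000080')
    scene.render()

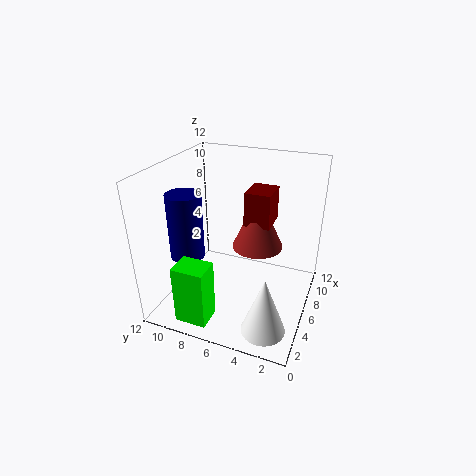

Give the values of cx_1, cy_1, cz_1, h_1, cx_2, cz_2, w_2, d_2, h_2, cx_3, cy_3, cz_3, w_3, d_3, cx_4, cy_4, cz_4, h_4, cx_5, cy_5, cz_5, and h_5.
cx_1 = 2.5
cy_1 = 2.5
cz_1 = 0.25
h_1 = 4.75
cx_2 = 0.25
cz_2 = 1
w_2 = 2
d_2 = 2.5
h_2 = 4.75
cx_3 = 7.25
cy_3 = 3.75
cz_3 = 6.5
w_3 = 2.75
d_3 = 2.25
cx_4 = 8.25
cy_4 = 5
cz_4 = 4.25
h_4 = 5
cx_5 = 5.25
cy_5 = 10.5
cz_5 = 3.75
h_5 = 5.75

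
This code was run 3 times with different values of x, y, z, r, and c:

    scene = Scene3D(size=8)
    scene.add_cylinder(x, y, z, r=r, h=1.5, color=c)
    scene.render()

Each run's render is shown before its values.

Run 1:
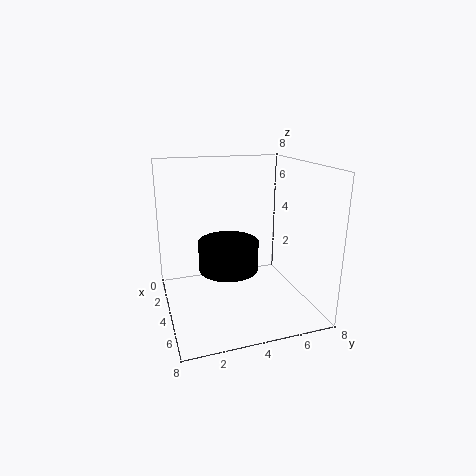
x = 5.5; y = 3; z = 3; r = 1.5; c = 'black'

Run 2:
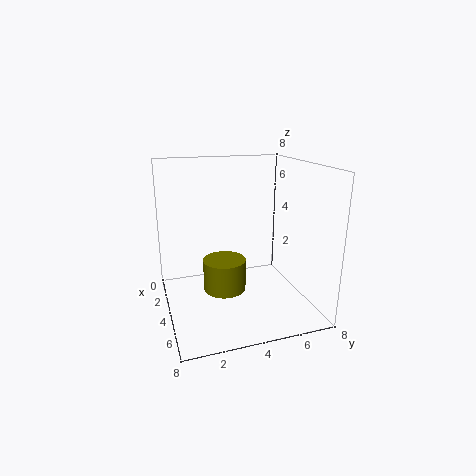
x = 6.5; y = 2.5; z = 2.5; r = 1; c = 'olive'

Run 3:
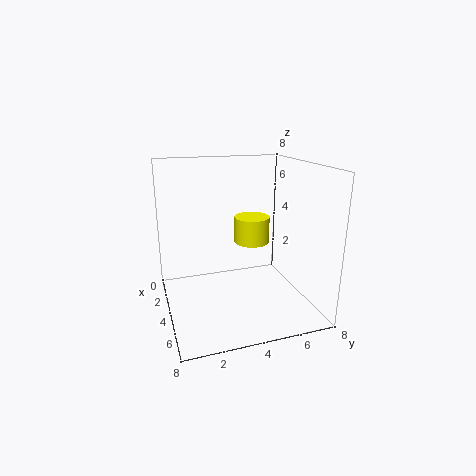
x = 3.5; y = 5; z = 3.5; r = 1; c = 'yellow'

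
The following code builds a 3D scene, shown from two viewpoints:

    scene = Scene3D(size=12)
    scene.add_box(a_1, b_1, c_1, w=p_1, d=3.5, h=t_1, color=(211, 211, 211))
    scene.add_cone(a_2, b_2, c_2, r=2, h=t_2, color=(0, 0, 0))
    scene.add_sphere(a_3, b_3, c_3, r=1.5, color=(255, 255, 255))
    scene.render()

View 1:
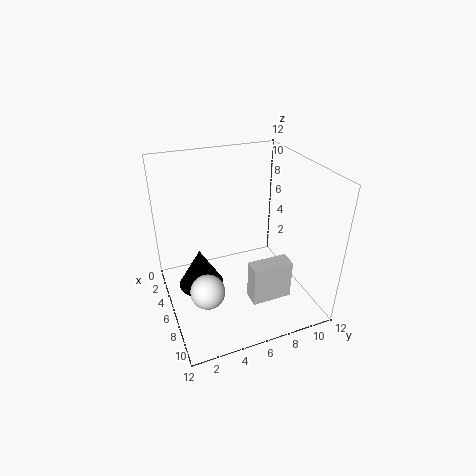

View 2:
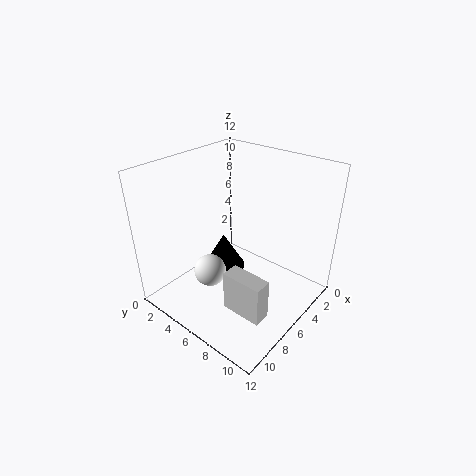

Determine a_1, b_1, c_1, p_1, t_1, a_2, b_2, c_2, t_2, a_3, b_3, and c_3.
a_1 = 7, b_1 = 6.5, c_1 = 0.5, p_1 = 1.5, t_1 = 3.5, a_2 = 4.5, b_2 = 3, c_2 = 1, t_2 = 3.5, a_3 = 6.5, b_3 = 3, c_3 = 1.5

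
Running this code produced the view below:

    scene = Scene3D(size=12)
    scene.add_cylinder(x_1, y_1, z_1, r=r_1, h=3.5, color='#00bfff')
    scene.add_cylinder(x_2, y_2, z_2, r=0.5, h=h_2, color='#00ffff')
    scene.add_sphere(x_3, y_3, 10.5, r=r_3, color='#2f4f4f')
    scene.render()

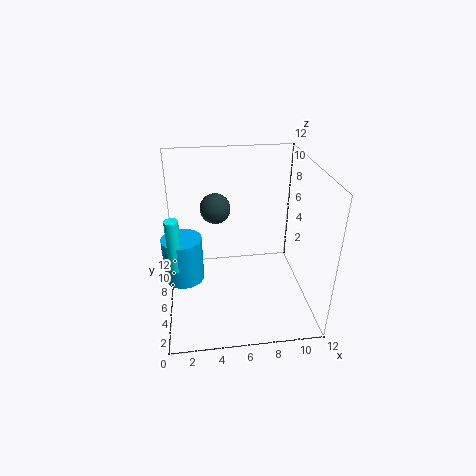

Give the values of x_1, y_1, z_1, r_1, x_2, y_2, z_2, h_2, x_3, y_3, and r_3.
x_1 = 1.5; y_1 = 4; z_1 = 4; r_1 = 1.5; x_2 = 1; y_2 = 3; z_2 = 5.5; h_2 = 4; x_3 = 4; y_3 = 2.5; r_3 = 1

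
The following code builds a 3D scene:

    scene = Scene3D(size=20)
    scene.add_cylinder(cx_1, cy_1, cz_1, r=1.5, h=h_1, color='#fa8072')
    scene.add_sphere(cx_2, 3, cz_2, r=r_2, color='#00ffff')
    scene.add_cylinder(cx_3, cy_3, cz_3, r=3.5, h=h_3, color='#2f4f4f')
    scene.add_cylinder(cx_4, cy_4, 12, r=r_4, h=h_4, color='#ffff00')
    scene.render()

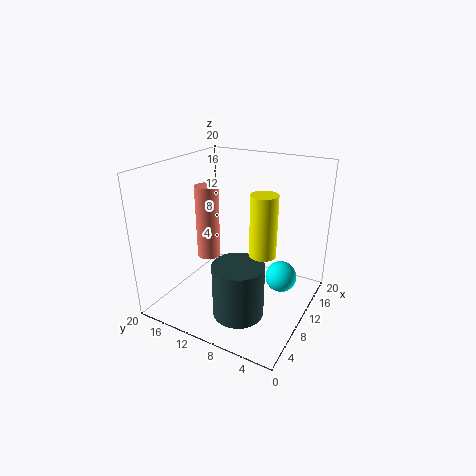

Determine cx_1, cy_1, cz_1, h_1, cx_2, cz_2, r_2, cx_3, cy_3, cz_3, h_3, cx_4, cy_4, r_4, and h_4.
cx_1 = 6.5
cy_1 = 12.5
cz_1 = 8.5
h_1 = 9.5
cx_2 = 9
cz_2 = 6.5
r_2 = 2
cx_3 = 6.5
cy_3 = 8
cz_3 = 0.5
h_3 = 7.5
cx_4 = 4
cy_4 = 3.5
r_4 = 1.5
h_4 = 7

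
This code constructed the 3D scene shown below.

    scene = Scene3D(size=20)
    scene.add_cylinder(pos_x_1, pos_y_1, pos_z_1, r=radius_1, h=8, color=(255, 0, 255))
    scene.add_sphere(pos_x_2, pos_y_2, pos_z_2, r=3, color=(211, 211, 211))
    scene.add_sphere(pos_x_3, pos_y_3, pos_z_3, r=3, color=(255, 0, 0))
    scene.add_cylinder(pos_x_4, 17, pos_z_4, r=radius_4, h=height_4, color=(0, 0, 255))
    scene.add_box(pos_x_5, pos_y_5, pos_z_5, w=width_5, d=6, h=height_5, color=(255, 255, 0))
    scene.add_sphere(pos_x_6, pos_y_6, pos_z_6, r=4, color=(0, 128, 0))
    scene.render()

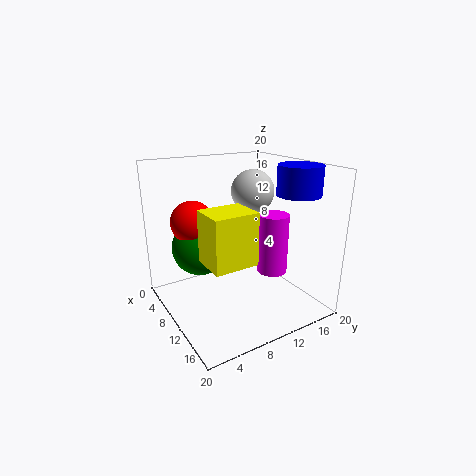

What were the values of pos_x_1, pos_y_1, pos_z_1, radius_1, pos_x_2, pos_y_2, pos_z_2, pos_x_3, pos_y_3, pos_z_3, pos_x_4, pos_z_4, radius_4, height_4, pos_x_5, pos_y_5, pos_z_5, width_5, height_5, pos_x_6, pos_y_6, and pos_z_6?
pos_x_1 = 14, pos_y_1 = 13, pos_z_1 = 6, radius_1 = 2, pos_x_2 = 9, pos_y_2 = 13, pos_z_2 = 16, pos_x_3 = 6, pos_y_3 = 5, pos_z_3 = 12, pos_x_4 = 14, pos_z_4 = 16, radius_4 = 3, height_4 = 4, pos_x_5 = 10, pos_y_5 = 4, pos_z_5 = 8, width_5 = 5, height_5 = 7, pos_x_6 = 6, pos_y_6 = 6, pos_z_6 = 8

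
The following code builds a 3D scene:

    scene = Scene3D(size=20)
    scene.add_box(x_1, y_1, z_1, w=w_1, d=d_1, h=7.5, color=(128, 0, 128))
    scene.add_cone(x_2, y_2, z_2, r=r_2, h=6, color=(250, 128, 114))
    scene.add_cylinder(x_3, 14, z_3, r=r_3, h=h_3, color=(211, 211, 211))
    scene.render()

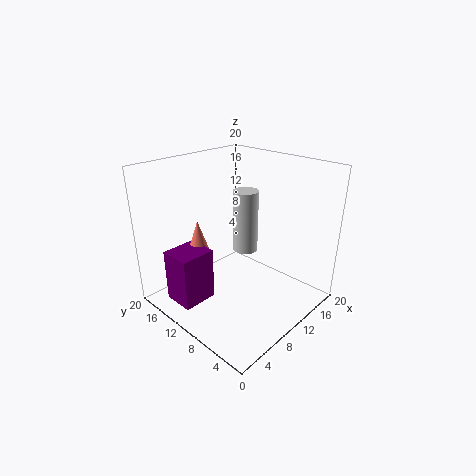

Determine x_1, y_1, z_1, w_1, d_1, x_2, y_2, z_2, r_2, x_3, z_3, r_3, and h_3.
x_1 = 2
y_1 = 12
z_1 = 1
w_1 = 5
d_1 = 4.5
x_2 = 7
y_2 = 15
z_2 = 6
r_2 = 2
x_3 = 16
z_3 = 4.5
r_3 = 2
h_3 = 10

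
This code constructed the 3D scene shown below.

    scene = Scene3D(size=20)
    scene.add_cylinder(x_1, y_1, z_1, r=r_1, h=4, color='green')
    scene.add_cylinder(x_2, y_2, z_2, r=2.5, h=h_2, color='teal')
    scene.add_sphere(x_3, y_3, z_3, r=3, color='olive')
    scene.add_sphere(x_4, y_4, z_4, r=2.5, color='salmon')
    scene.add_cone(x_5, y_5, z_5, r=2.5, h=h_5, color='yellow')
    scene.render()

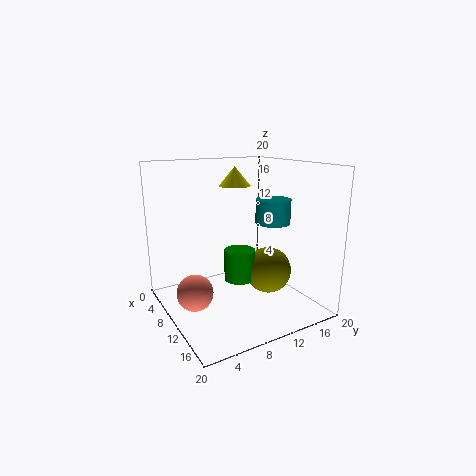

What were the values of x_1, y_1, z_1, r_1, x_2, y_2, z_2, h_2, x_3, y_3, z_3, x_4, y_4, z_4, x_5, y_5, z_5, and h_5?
x_1 = 13; y_1 = 8.5; z_1 = 5.5; r_1 = 2; x_2 = 10.5; y_2 = 15.5; z_2 = 11.5; h_2 = 3.5; x_3 = 14.5; y_3 = 12; z_3 = 6.5; x_4 = 9.5; y_4 = 3.5; z_4 = 3; x_5 = 3; y_5 = 13.5; z_5 = 16; h_5 = 3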